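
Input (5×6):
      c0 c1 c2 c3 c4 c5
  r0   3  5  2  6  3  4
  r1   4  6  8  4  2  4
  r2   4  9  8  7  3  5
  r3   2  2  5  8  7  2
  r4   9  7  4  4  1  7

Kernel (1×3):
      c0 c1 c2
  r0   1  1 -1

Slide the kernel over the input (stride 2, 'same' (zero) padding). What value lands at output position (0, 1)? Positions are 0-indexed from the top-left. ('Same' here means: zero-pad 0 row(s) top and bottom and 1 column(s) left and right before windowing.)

The receptive field on the zero-padded input at this output position is [5 2 6]. Elementwise product with the kernel and sum: 5·1 + 2·1 + 6·-1.

1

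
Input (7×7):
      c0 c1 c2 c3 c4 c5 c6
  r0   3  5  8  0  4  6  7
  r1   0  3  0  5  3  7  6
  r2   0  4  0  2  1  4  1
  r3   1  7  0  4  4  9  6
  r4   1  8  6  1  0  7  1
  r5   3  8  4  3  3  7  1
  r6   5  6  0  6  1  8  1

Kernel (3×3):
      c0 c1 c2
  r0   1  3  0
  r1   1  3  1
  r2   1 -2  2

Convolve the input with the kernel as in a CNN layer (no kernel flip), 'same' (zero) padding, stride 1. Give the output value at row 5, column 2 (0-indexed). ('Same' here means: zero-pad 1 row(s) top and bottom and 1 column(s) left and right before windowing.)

67

The receptive field on the zero-padded input at this output position is [8 6 1 / 8 4 3 / 6 0 6]. Elementwise product with the kernel and sum: 8·1 + 6·3 + 8·1 + 4·3 + 3·1 + 6·1 + 0·-2 + 6·2.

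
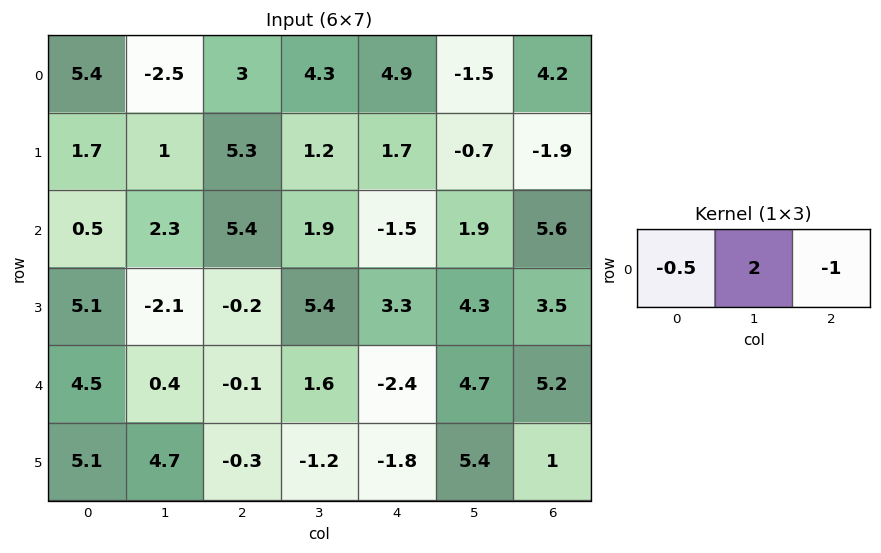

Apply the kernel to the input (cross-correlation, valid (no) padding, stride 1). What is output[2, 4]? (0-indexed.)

The receptive field on the input at this output position is [-1.5 1.9 5.6]. Elementwise product with the kernel and sum: -1.5·-0.5 + 1.9·2 + 5.6·-1.

-1.05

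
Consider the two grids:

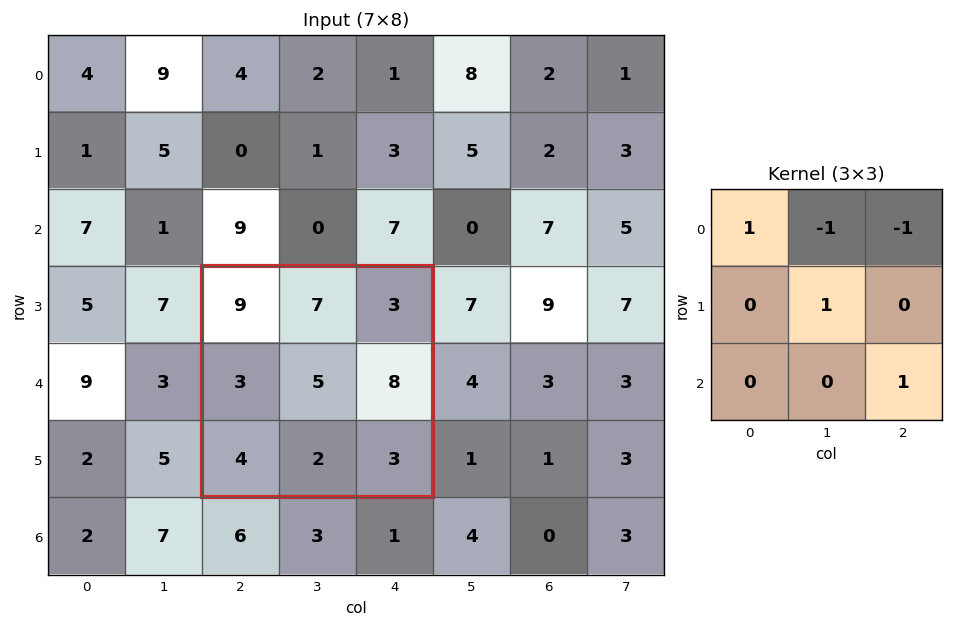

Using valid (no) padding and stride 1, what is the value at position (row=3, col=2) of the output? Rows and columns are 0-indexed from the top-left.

The receptive field on the input at this output position is [9 7 3 / 3 5 8 / 4 2 3]. Elementwise product with the kernel and sum: 9·1 + 7·-1 + 3·-1 + 5·1 + 3·1.

7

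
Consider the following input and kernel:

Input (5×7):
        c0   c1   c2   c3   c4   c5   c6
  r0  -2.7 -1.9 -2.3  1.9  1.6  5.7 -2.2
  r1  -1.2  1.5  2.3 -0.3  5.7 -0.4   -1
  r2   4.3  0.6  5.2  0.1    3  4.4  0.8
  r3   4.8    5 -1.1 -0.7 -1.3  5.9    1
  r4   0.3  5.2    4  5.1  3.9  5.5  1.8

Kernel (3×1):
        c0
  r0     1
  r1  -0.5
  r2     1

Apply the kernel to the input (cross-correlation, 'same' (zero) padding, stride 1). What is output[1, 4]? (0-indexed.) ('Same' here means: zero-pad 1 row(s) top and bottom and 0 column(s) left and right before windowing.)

1.75

The receptive field on the zero-padded input at this output position is [1.6 / 5.7 / 3]. Elementwise product with the kernel and sum: 1.6·1 + 5.7·-0.5 + 3·1.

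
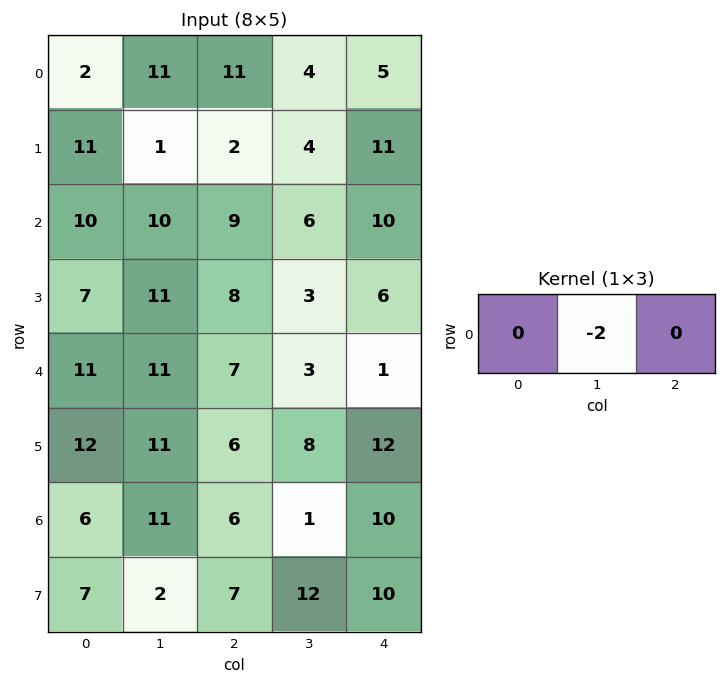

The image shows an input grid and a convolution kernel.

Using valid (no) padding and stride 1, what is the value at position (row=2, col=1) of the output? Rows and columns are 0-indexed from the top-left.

The receptive field on the input at this output position is [10 9 6]. Elementwise product with the kernel and sum: 9·-2.

-18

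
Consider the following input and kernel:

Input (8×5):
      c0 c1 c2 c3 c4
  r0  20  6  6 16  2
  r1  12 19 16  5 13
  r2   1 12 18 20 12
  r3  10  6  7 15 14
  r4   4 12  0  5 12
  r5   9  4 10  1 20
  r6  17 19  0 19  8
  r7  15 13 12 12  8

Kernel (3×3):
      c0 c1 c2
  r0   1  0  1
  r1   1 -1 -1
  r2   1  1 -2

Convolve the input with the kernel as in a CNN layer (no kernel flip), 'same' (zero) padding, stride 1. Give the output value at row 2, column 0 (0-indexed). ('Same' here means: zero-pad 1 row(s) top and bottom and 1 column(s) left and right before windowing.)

4

The receptive field on the zero-padded input at this output position is [0 12 19 / 0 1 12 / 0 10 6]. Elementwise product with the kernel and sum: 0·1 + 19·1 + 0·1 + 1·-1 + 12·-1 + 0·1 + 10·1 + 6·-2.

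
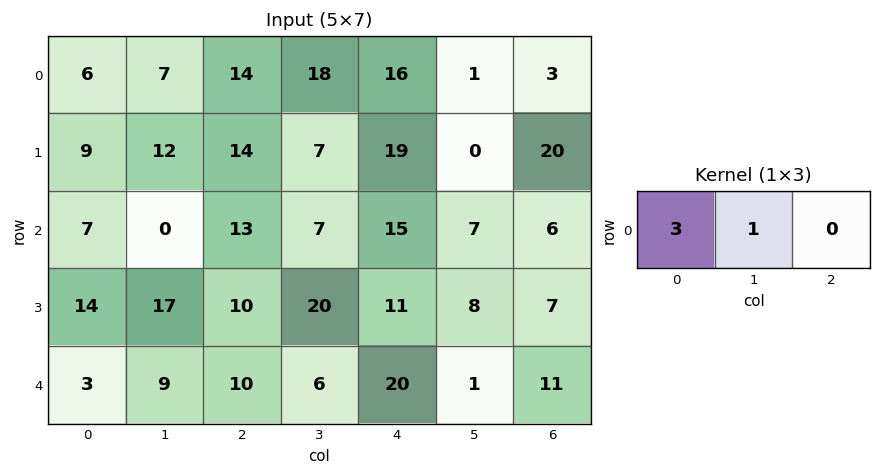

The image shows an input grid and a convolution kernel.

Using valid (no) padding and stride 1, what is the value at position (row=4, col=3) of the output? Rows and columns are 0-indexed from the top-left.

The receptive field on the input at this output position is [6 20 1]. Elementwise product with the kernel and sum: 6·3 + 20·1.

38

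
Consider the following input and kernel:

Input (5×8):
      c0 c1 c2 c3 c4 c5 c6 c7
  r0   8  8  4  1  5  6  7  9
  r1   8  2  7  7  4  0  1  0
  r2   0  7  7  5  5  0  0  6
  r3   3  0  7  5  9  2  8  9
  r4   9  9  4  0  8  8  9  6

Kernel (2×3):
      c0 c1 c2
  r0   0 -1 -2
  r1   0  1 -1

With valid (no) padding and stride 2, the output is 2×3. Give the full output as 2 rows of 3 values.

-21 -8 -21
-28 -19 -6

Output[0,0]: The receptive field on the input at this output position is [8 8 4 / 8 2 7]. Elementwise product with the kernel and sum: 8·-1 + 4·-2 + 2·1 + 7·-1.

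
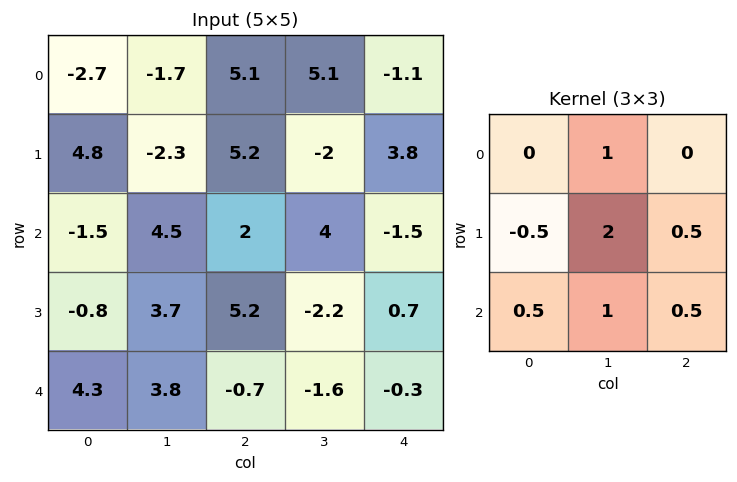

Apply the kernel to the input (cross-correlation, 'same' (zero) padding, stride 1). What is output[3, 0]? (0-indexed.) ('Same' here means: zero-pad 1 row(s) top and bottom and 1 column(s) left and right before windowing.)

The receptive field on the zero-padded input at this output position is [0 -1.5 4.5 / 0 -0.8 3.7 / 0 4.3 3.8]. Elementwise product with the kernel and sum: -1.5·1 + 0·-0.5 + -0.8·2 + 3.7·0.5 + 0·0.5 + 4.3·1 + 3.8·0.5.

4.95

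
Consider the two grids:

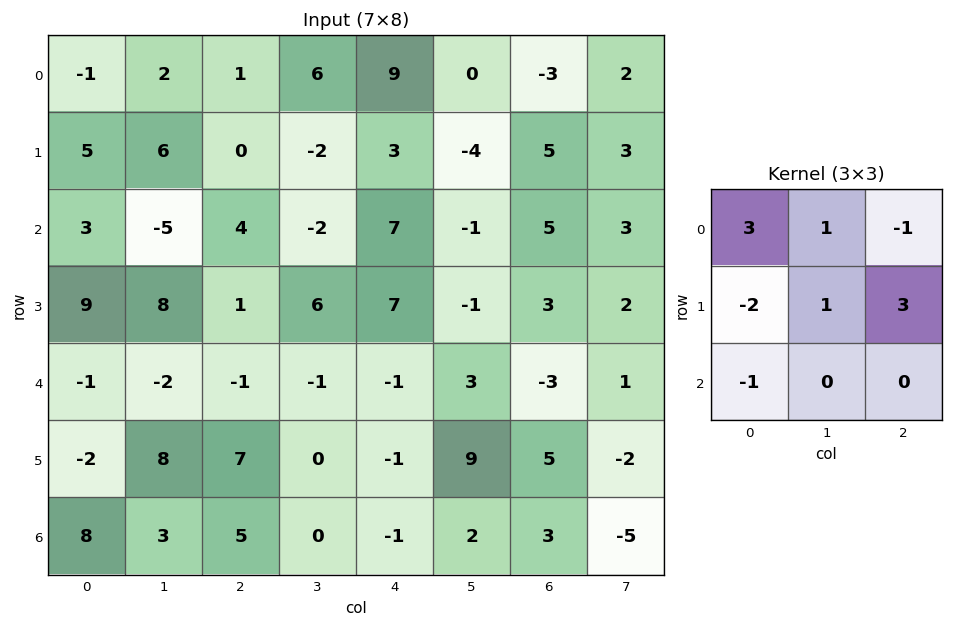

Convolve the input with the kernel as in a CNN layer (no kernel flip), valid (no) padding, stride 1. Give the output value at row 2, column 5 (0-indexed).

The receptive field on the input at this output position is [-1 5 3 / -1 3 2 / 3 -3 1]. Elementwise product with the kernel and sum: -1·3 + 5·1 + 3·-1 + -1·-2 + 3·1 + 2·3 + 3·-1.

7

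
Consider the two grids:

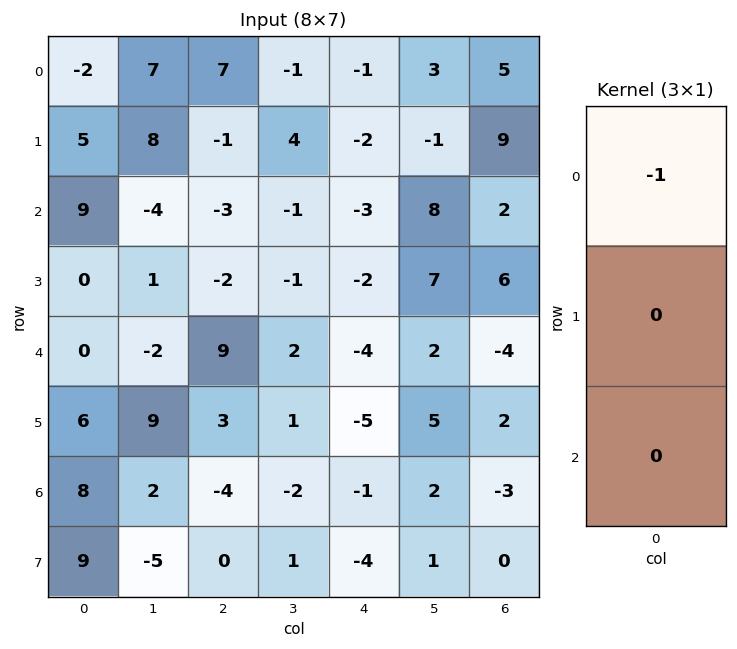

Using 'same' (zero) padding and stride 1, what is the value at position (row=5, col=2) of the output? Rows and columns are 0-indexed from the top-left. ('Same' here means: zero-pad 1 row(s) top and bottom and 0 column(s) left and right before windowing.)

The receptive field on the zero-padded input at this output position is [9 / 3 / -4]. Elementwise product with the kernel and sum: 9·-1.

-9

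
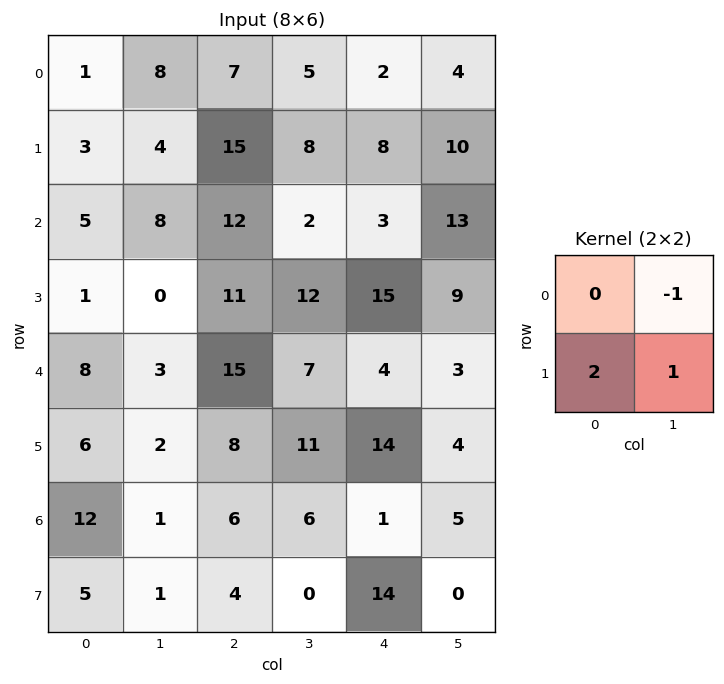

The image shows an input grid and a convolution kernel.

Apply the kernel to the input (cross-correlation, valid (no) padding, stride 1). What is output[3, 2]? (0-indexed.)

25

The receptive field on the input at this output position is [11 12 / 15 7]. Elementwise product with the kernel and sum: 12·-1 + 15·2 + 7·1.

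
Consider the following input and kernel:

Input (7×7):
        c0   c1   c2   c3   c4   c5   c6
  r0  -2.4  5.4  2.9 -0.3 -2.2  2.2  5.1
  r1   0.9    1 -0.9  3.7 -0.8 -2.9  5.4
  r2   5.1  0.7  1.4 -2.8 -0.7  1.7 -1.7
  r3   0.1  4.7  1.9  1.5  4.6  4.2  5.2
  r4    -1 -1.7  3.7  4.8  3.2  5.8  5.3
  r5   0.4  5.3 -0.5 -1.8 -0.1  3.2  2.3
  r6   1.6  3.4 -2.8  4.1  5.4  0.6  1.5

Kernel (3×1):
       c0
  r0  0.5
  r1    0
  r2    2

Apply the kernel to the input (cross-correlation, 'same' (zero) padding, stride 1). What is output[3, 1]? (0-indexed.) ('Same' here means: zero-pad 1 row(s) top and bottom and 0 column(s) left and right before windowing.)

The receptive field on the zero-padded input at this output position is [0.7 / 4.7 / -1.7]. Elementwise product with the kernel and sum: 0.7·0.5 + -1.7·2.

-3.05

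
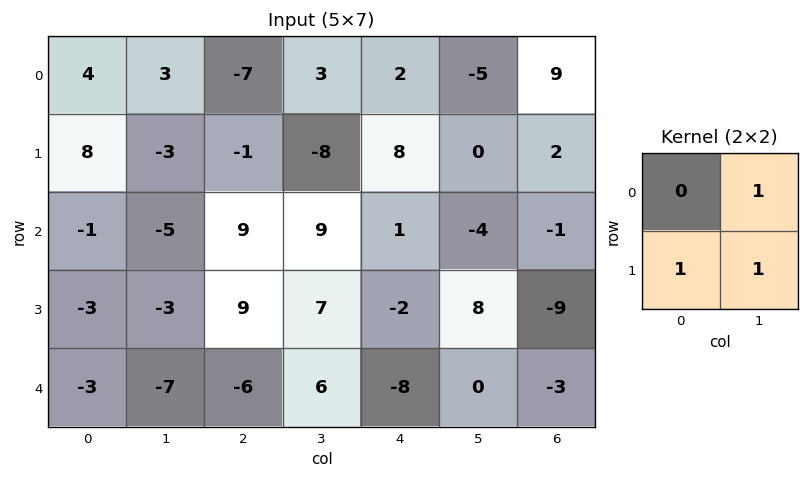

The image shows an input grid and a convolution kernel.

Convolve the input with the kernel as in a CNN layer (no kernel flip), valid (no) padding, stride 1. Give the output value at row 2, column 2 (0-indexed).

25

The receptive field on the input at this output position is [9 9 / 9 7]. Elementwise product with the kernel and sum: 9·1 + 9·1 + 7·1.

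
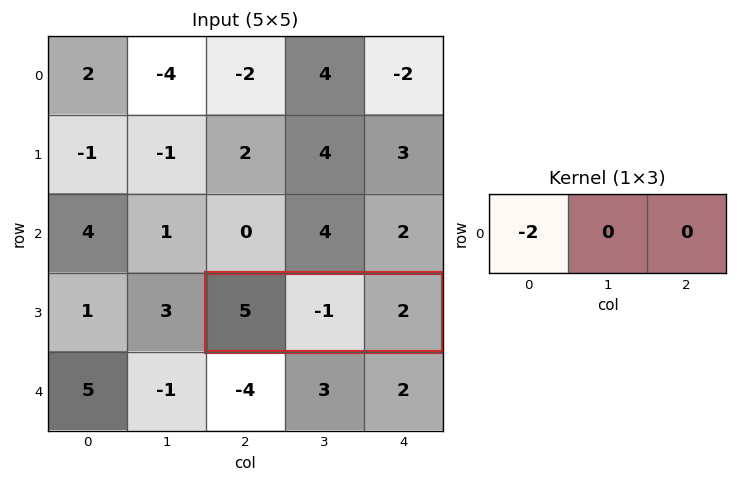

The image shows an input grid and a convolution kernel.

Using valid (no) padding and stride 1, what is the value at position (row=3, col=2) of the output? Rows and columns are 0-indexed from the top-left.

-10

The receptive field on the input at this output position is [5 -1 2]. Elementwise product with the kernel and sum: 5·-2.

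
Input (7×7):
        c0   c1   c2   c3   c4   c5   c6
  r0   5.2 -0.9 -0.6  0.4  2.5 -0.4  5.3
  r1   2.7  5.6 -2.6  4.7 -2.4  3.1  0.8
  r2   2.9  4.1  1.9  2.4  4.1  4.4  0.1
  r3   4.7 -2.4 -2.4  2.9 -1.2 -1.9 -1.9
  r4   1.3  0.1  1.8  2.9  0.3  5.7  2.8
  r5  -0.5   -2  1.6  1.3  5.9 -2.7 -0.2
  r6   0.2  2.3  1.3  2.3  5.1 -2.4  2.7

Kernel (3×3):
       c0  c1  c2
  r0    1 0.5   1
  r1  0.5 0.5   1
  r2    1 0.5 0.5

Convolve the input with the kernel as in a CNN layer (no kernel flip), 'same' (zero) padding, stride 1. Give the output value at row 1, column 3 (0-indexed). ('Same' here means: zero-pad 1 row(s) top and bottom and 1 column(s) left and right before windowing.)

The receptive field on the zero-padded input at this output position is [-0.6 0.4 2.5 / -2.6 4.7 -2.4 / 1.9 2.4 4.1]. Elementwise product with the kernel and sum: -0.6·1 + 0.4·0.5 + 2.5·1 + -2.6·0.5 + 4.7·0.5 + -2.4·1 + 1.9·1 + 2.4·0.5 + 4.1·0.5.

5.9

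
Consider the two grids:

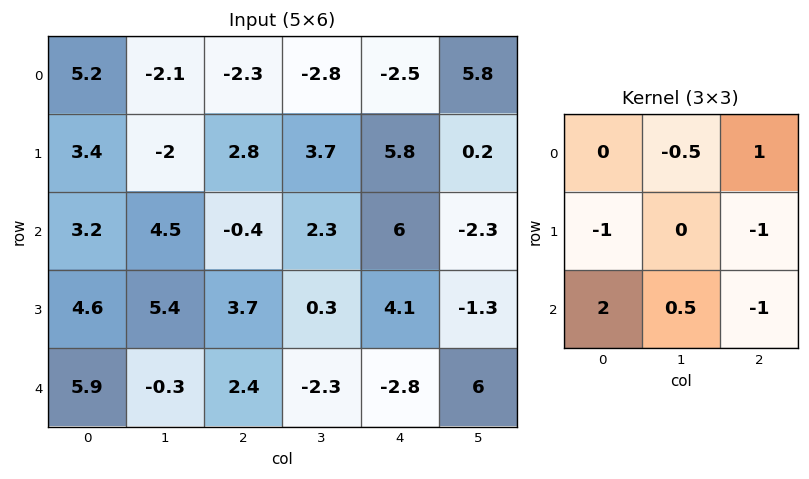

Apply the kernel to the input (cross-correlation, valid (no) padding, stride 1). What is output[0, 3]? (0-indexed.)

13.05

The receptive field on the input at this output position is [-2.8 -2.5 5.8 / 3.7 5.8 0.2 / 2.3 6 -2.3]. Elementwise product with the kernel and sum: -2.5·-0.5 + 5.8·1 + 3.7·-1 + 0.2·-1 + 2.3·2 + 6·0.5 + -2.3·-1.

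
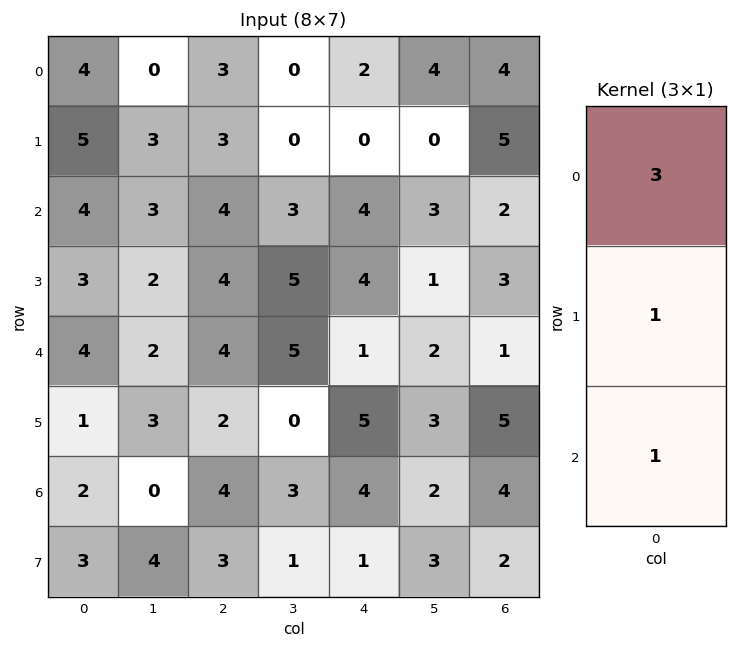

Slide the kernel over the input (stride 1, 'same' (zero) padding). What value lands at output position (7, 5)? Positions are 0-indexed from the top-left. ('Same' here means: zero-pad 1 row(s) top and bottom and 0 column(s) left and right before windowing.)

The receptive field on the zero-padded input at this output position is [2 / 3 / 0]. Elementwise product with the kernel and sum: 2·3 + 3·1 + 0·1.

9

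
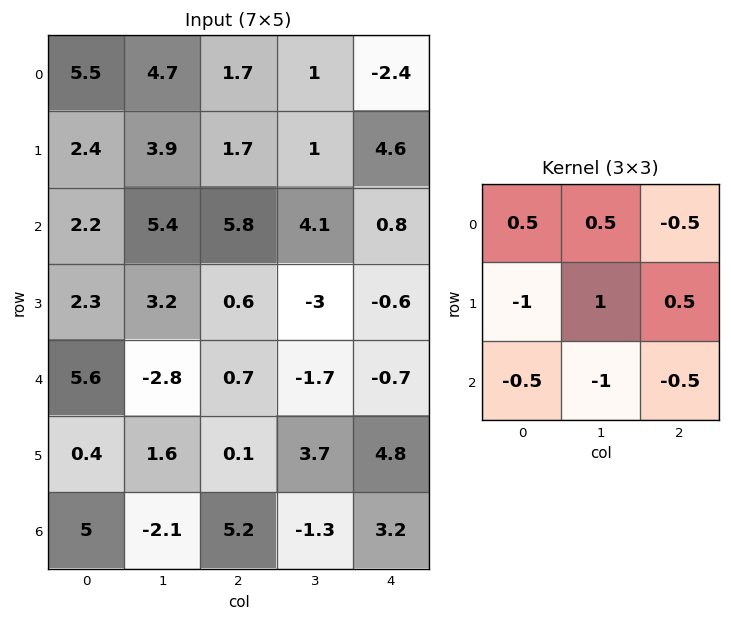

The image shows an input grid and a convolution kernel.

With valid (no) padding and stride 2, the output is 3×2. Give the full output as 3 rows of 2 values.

Output[0,0]: The receptive field on the input at this output position is [5.5 4.7 1.7 / 2.4 3.9 1.7 / 2.2 5.4 5.8]. Elementwise product with the kernel and sum: 5.5·0.5 + 4.7·0.5 + 1.7·-0.5 + 2.4·-1 + 3.9·1 + 1.7·0.5 + 2.2·-0.5 + 5.4·-1 + 5.8·-0.5.

-2.8 -3.25
1.75 2.35
-0.7 2.95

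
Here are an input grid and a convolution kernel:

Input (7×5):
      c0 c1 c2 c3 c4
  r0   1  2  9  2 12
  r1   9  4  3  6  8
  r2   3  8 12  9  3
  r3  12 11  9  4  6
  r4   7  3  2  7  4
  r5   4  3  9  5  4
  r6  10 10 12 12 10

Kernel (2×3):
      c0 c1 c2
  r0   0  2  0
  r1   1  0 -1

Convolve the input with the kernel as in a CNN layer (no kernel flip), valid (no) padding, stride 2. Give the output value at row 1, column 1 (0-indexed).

The receptive field on the input at this output position is [12 9 3 / 9 4 6]. Elementwise product with the kernel and sum: 9·2 + 9·1 + 6·-1.

21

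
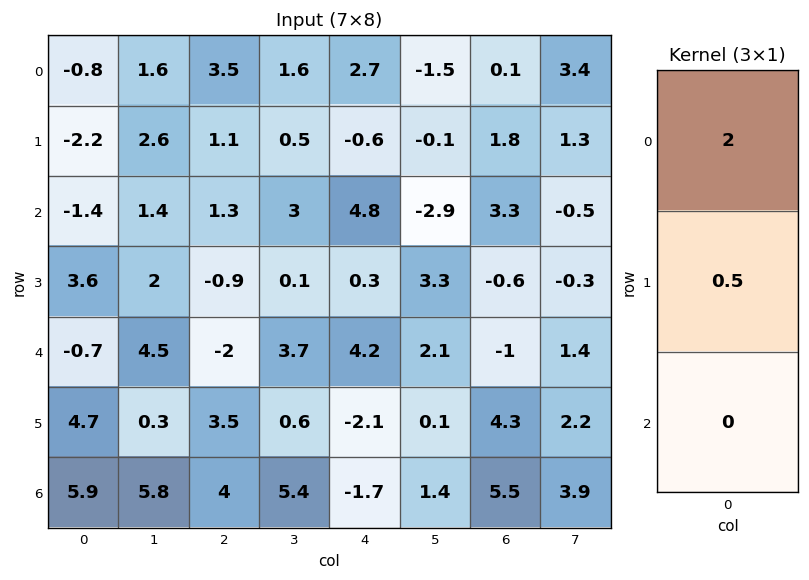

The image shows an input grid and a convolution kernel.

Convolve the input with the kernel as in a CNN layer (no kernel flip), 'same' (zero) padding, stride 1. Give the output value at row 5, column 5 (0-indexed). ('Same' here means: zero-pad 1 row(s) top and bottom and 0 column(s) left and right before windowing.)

The receptive field on the zero-padded input at this output position is [2.1 / 0.1 / 1.4]. Elementwise product with the kernel and sum: 2.1·2 + 0.1·0.5.

4.25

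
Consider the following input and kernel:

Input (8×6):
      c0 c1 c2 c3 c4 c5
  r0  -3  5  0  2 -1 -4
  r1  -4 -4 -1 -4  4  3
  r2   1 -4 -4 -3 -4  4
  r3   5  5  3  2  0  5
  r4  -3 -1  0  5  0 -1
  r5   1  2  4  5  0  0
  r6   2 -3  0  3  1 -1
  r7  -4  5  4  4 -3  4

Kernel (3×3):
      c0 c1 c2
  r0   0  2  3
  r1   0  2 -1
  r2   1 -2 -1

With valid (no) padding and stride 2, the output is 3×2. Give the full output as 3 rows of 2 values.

Output[0,0]: The receptive field on the input at this output position is [-3 5 0 / -4 -4 -1 / 1 -4 -4]. Elementwise product with the kernel and sum: 5·2 + 0·3 + -4·2 + -1·-1 + 1·1 + -4·-2 + -4·-1.

16 -5
-14 -24
6 13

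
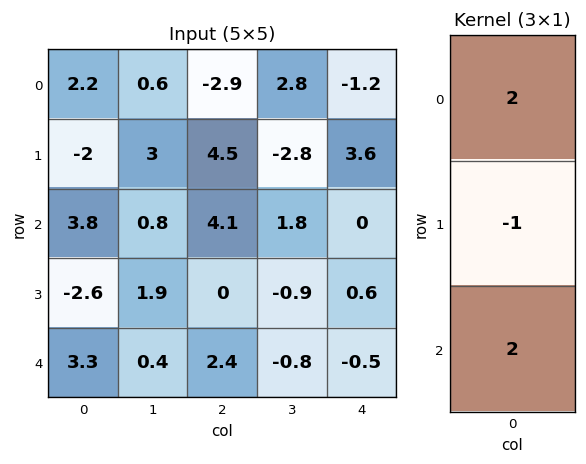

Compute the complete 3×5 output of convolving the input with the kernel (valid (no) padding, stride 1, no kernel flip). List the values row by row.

Output[0,0]: The receptive field on the input at this output position is [2.2 / -2 / 3.8]. Elementwise product with the kernel and sum: 2.2·2 + -2·-1 + 3.8·2.

14 -0.2 -2.1 12 -6
-13 9 4.9 -9.2 8.4
16.8 0.5 13 2.9 -1.6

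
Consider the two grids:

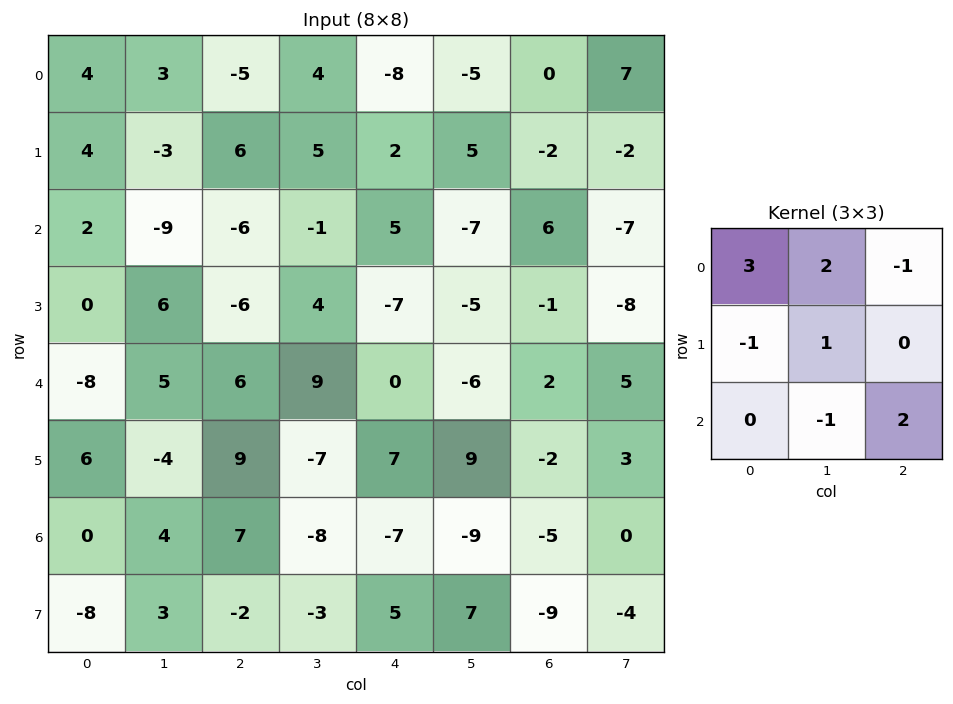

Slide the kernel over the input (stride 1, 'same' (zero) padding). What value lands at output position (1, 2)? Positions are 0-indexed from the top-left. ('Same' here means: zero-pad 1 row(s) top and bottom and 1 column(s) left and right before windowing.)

The receptive field on the zero-padded input at this output position is [3 -5 4 / -3 6 5 / -9 -6 -1]. Elementwise product with the kernel and sum: 3·3 + -5·2 + 4·-1 + -3·-1 + 6·1 + -6·-1 + -1·2.

8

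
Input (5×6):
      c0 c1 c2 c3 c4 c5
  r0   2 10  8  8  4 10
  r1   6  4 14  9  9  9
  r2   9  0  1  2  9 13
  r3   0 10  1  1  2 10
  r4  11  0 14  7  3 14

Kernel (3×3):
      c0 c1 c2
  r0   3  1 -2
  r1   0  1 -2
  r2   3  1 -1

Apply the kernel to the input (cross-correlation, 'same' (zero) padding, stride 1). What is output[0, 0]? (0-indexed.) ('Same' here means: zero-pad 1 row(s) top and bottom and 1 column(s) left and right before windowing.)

-16

The receptive field on the zero-padded input at this output position is [0 0 0 / 0 2 10 / 0 6 4]. Elementwise product with the kernel and sum: 0·3 + 0·1 + 0·-2 + 2·1 + 10·-2 + 0·3 + 6·1 + 4·-1.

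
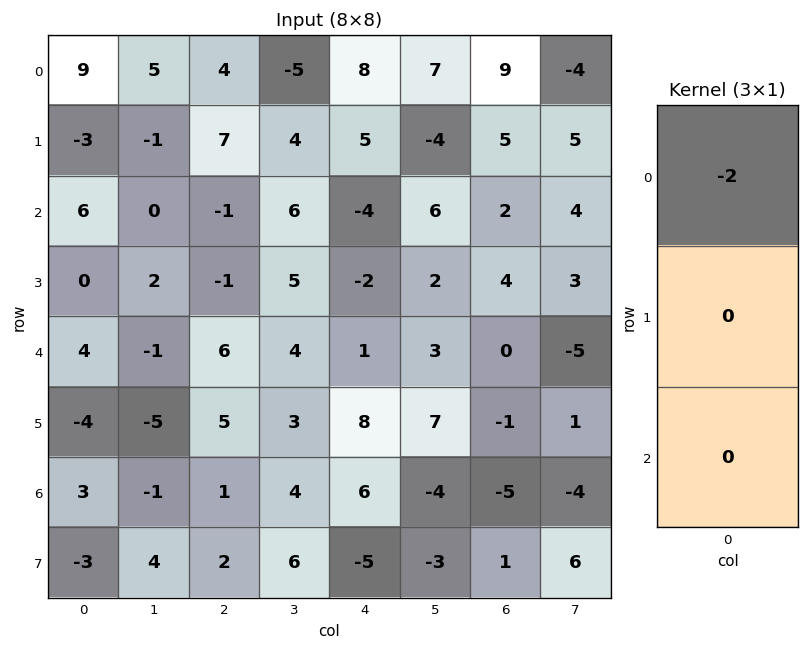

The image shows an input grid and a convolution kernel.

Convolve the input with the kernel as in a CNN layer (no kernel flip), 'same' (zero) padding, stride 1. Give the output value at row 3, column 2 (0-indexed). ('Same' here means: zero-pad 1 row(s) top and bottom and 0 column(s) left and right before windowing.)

The receptive field on the zero-padded input at this output position is [-1 / -1 / 6]. Elementwise product with the kernel and sum: -1·-2.

2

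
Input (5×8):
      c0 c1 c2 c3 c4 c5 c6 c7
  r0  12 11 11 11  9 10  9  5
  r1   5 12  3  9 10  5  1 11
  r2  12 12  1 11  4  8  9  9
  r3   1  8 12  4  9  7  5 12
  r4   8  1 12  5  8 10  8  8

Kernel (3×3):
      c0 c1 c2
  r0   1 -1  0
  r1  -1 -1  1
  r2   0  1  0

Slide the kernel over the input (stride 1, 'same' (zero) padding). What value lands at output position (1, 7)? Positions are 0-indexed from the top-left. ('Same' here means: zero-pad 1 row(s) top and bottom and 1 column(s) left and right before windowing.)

The receptive field on the zero-padded input at this output position is [9 5 0 / 1 11 0 / 9 9 0]. Elementwise product with the kernel and sum: 9·1 + 5·-1 + 1·-1 + 11·-1 + 0·1 + 9·1.

1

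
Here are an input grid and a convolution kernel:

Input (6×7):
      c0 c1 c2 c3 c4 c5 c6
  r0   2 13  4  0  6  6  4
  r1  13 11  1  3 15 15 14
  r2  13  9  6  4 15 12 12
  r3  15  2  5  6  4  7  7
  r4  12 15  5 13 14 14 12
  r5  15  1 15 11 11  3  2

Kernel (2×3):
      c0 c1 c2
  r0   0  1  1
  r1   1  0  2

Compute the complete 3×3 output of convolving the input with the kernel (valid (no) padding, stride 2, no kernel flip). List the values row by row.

Output[0,0]: The receptive field on the input at this output position is [2 13 4 / 13 11 1]. Elementwise product with the kernel and sum: 13·1 + 4·1 + 13·1 + 1·2.

32 37 53
40 32 42
65 64 41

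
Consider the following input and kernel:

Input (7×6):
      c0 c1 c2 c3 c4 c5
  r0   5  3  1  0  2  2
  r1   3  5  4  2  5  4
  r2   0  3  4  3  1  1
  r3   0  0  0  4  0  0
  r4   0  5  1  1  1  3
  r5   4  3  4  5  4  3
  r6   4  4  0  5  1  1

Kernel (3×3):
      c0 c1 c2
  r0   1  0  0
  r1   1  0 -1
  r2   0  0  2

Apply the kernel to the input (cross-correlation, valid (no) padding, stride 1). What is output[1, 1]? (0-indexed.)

13

The receptive field on the input at this output position is [5 4 2 / 3 4 3 / 0 0 4]. Elementwise product with the kernel and sum: 5·1 + 3·1 + 3·-1 + 4·2.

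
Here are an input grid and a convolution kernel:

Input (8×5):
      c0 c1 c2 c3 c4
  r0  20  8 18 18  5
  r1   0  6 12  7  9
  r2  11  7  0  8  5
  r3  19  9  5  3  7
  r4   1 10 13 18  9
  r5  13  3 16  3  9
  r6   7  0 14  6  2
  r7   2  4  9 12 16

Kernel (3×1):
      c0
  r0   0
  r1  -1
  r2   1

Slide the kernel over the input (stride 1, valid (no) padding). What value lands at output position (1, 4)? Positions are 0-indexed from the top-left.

2

The receptive field on the input at this output position is [9 / 5 / 7]. Elementwise product with the kernel and sum: 5·-1 + 7·1.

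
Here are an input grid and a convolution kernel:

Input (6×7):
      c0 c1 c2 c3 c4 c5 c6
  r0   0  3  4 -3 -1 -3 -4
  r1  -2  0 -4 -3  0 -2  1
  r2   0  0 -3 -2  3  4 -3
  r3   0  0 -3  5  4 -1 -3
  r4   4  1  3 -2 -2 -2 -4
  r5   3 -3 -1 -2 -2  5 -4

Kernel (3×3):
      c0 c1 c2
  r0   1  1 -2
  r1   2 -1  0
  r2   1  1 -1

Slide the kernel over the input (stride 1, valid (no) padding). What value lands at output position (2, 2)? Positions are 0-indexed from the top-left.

-19

The receptive field on the input at this output position is [-3 -2 3 / -3 5 4 / 3 -2 -2]. Elementwise product with the kernel and sum: -3·1 + -2·1 + 3·-2 + -3·2 + 5·-1 + 3·1 + -2·1 + -2·-1.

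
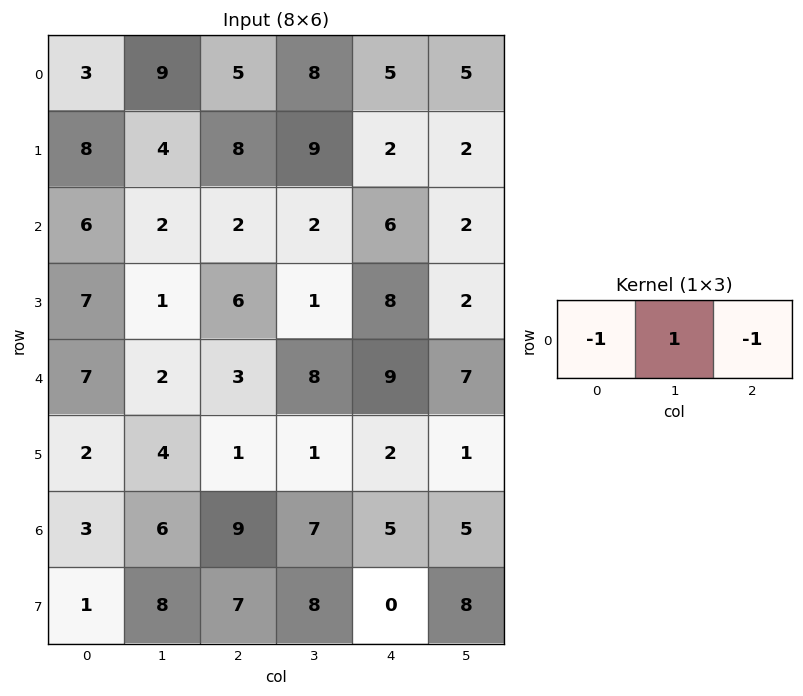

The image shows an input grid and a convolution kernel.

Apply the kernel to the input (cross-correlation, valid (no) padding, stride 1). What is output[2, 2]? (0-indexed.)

-6

The receptive field on the input at this output position is [2 2 6]. Elementwise product with the kernel and sum: 2·-1 + 2·1 + 6·-1.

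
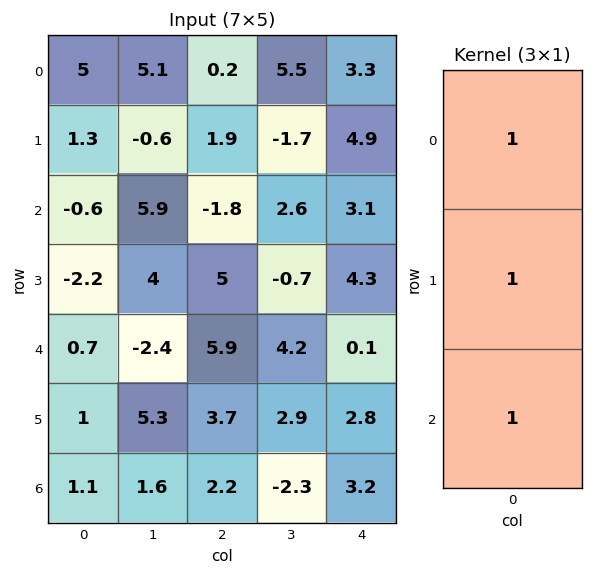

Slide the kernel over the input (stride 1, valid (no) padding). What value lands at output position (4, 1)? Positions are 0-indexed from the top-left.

The receptive field on the input at this output position is [-2.4 / 5.3 / 1.6]. Elementwise product with the kernel and sum: -2.4·1 + 5.3·1 + 1.6·1.

4.5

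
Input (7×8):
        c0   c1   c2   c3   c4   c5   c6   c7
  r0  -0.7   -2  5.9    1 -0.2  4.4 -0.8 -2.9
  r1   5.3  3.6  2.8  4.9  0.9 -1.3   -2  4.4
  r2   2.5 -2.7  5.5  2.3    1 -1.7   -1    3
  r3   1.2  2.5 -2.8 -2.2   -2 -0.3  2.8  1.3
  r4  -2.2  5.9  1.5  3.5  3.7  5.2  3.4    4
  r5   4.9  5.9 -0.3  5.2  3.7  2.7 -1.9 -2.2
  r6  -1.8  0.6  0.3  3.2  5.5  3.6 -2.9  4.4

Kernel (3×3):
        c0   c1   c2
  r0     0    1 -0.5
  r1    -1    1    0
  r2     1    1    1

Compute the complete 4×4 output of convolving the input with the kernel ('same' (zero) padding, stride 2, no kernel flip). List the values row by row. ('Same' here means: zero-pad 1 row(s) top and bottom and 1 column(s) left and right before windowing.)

8.2 19.2 3.3 -4.1
9.7 6.05 -4.25 0.3
8.55 4.7 9.95 -1.05
0.15 -3.2 4.65 -7.3

Output[0,0]: The receptive field on the zero-padded input at this output position is [0 0 0 / 0 -0.7 -2 / 0 5.3 3.6]. Elementwise product with the kernel and sum: 0·1 + 0·-0.5 + 0·-1 + -0.7·1 + 0·1 + 5.3·1 + 3.6·1.
Output[0,1]: The receptive field on the zero-padded input at this output position is [0 0 0 / -2 5.9 1 / 3.6 2.8 4.9]. Elementwise product with the kernel and sum: 0·1 + 0·-0.5 + -2·-1 + 5.9·1 + 3.6·1 + 2.8·1 + 4.9·1.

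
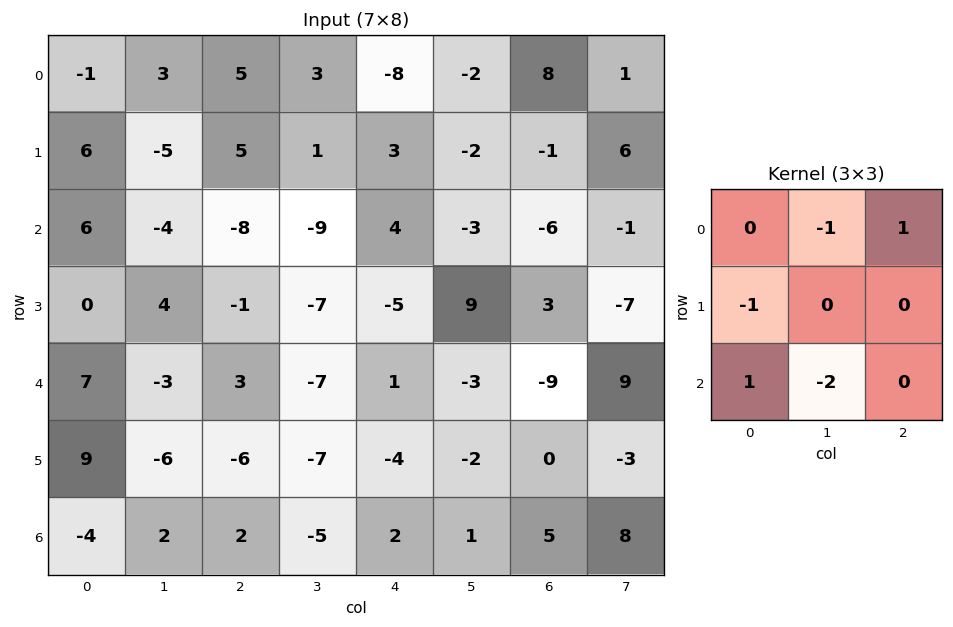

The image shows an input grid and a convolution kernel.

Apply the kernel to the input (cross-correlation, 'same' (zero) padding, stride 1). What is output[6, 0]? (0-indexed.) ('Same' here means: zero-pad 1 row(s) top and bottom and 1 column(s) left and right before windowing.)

-15

The receptive field on the zero-padded input at this output position is [0 9 -6 / 0 -4 2 / 0 0 0]. Elementwise product with the kernel and sum: 9·-1 + -6·1 + 0·-1 + 0·1 + 0·-2.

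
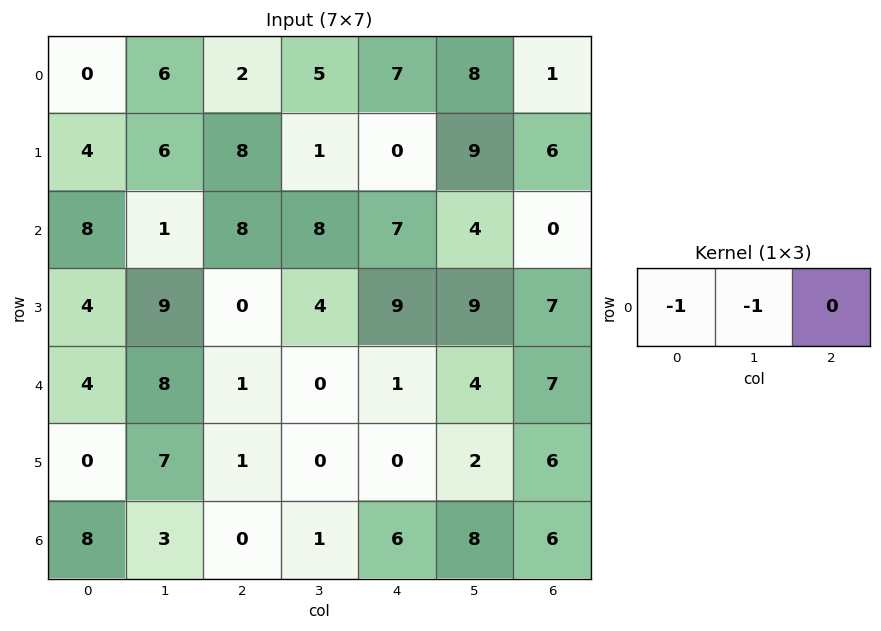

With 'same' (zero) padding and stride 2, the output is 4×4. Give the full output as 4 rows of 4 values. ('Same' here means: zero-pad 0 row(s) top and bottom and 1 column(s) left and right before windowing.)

Output[0,0]: The receptive field on the zero-padded input at this output position is [0 0 6]. Elementwise product with the kernel and sum: 0·-1 + 0·-1.

0 -8 -12 -9
-8 -9 -15 -4
-4 -9 -1 -11
-8 -3 -7 -14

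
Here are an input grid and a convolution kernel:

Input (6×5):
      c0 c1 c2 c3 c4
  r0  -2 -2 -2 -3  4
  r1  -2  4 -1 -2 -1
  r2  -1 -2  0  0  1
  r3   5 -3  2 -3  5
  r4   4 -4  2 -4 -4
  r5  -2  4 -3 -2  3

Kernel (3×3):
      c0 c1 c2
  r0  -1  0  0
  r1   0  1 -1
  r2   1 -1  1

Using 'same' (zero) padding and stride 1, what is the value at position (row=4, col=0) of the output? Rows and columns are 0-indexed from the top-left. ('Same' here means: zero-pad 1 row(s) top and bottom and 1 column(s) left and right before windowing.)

14

The receptive field on the zero-padded input at this output position is [0 5 -3 / 0 4 -4 / 0 -2 4]. Elementwise product with the kernel and sum: 0·-1 + 4·1 + -4·-1 + 0·1 + -2·-1 + 4·1.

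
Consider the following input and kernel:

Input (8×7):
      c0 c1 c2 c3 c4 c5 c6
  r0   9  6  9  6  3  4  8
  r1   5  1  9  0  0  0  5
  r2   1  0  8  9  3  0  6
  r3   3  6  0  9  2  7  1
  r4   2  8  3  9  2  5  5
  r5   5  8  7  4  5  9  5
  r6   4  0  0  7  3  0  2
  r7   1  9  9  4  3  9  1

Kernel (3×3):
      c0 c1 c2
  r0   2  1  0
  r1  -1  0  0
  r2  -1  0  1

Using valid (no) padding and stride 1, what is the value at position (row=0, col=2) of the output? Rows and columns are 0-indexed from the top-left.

The receptive field on the input at this output position is [9 6 3 / 9 0 0 / 8 9 3]. Elementwise product with the kernel and sum: 9·2 + 6·1 + 9·-1 + 8·-1 + 3·1.

10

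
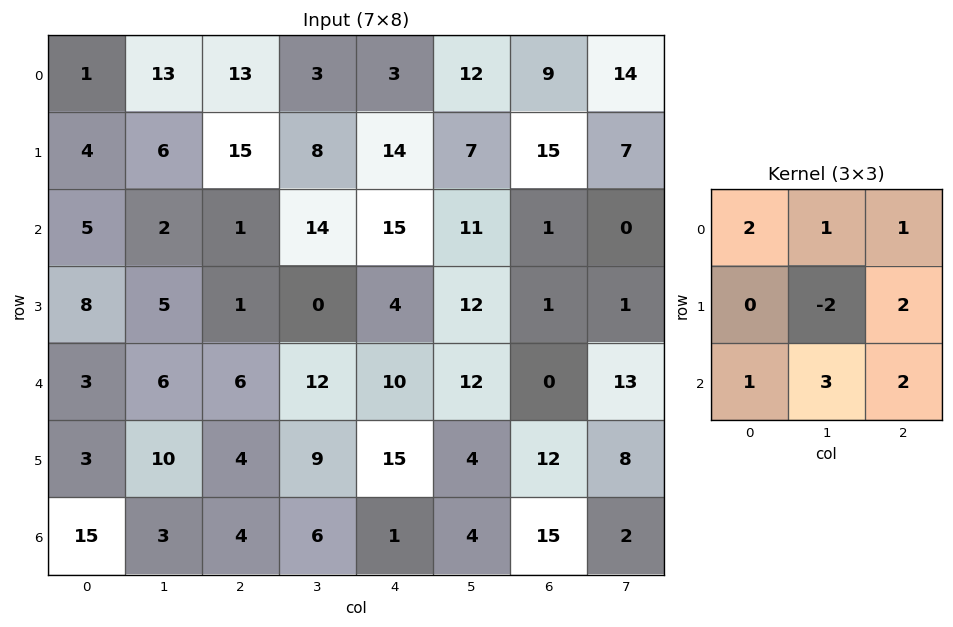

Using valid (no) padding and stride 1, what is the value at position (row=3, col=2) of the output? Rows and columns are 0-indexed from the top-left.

63

The receptive field on the input at this output position is [1 0 4 / 6 12 10 / 4 9 15]. Elementwise product with the kernel and sum: 1·2 + 0·1 + 4·1 + 12·-2 + 10·2 + 4·1 + 9·3 + 15·2.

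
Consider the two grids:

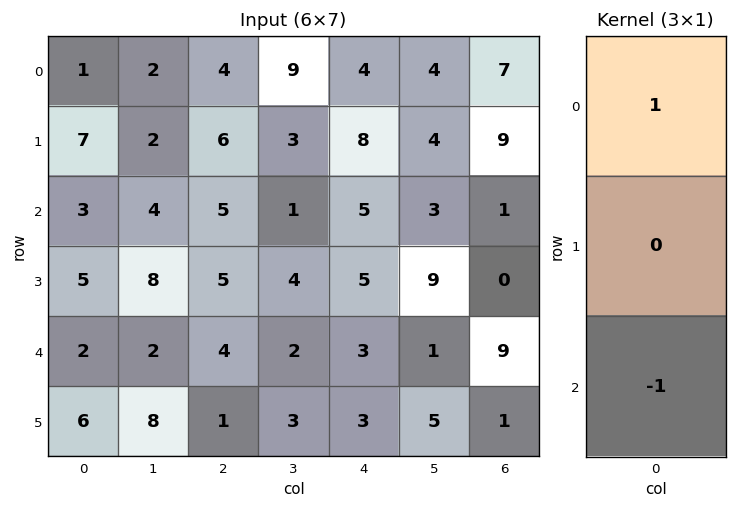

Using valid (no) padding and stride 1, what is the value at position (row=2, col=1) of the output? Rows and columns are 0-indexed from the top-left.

The receptive field on the input at this output position is [4 / 8 / 2]. Elementwise product with the kernel and sum: 4·1 + 2·-1.

2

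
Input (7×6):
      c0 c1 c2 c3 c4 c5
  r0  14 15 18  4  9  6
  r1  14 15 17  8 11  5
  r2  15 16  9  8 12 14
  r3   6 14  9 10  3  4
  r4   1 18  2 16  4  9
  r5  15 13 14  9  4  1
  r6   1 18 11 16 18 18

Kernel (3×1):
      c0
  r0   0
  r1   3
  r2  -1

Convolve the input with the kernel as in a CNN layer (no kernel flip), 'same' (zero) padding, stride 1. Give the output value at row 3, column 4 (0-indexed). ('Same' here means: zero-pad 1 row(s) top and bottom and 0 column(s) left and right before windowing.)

5

The receptive field on the zero-padded input at this output position is [12 / 3 / 4]. Elementwise product with the kernel and sum: 3·3 + 4·-1.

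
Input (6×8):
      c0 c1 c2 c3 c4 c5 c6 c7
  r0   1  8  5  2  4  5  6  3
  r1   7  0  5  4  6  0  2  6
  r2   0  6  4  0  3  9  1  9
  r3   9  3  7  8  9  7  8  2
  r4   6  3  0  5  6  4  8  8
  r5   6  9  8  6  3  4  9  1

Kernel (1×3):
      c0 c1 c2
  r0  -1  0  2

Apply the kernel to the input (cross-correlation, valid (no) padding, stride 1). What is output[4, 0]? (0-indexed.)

-6

The receptive field on the input at this output position is [6 3 0]. Elementwise product with the kernel and sum: 6·-1 + 0·2.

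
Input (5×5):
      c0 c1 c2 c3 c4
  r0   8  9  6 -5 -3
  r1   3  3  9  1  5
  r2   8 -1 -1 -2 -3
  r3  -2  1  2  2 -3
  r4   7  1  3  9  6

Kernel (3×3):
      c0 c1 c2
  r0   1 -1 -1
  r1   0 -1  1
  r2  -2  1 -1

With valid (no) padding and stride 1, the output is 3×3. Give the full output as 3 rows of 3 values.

-17 3 21
-6 -10 3
-5 -6 -4

Output[0,0]: The receptive field on the input at this output position is [8 9 6 / 3 3 9 / 8 -1 -1]. Elementwise product with the kernel and sum: 8·1 + 9·-1 + 6·-1 + 3·-1 + 9·1 + 8·-2 + -1·1 + -1·-1.
Output[0,1]: The receptive field on the input at this output position is [9 6 -5 / 3 9 1 / -1 -1 -2]. Elementwise product with the kernel and sum: 9·1 + 6·-1 + -5·-1 + 9·-1 + 1·1 + -1·-2 + -1·1 + -2·-1.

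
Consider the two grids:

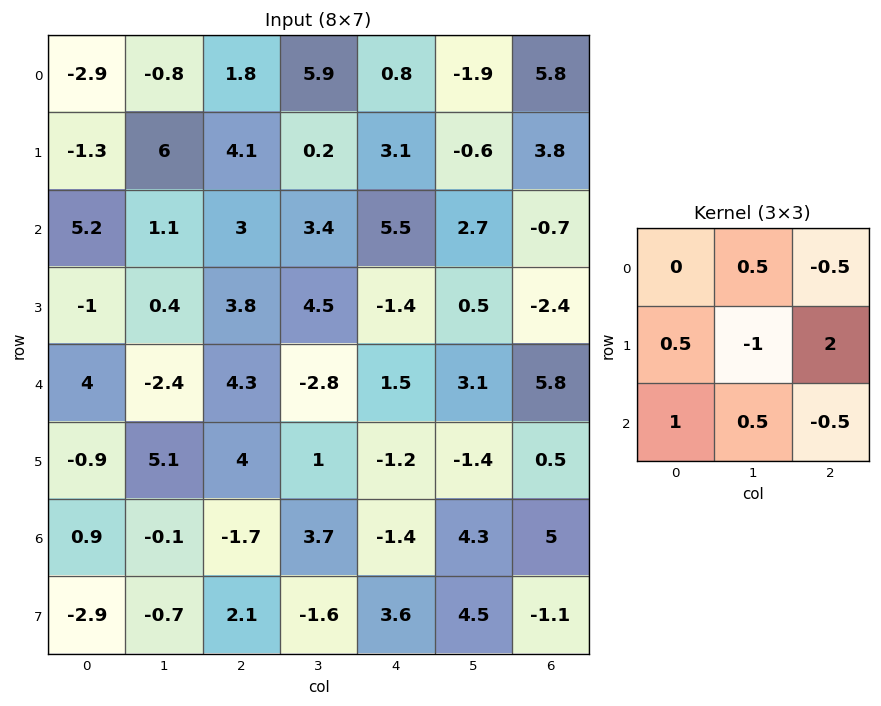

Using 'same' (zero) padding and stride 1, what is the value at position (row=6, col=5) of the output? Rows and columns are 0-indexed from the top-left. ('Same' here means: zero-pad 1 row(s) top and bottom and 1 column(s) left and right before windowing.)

The receptive field on the zero-padded input at this output position is [-1.2 -1.4 0.5 / -1.4 4.3 5 / 3.6 4.5 -1.1]. Elementwise product with the kernel and sum: -1.4·0.5 + 0.5·-0.5 + -1.4·0.5 + 4.3·-1 + 5·2 + 3.6·1 + 4.5·0.5 + -1.1·-0.5.

10.45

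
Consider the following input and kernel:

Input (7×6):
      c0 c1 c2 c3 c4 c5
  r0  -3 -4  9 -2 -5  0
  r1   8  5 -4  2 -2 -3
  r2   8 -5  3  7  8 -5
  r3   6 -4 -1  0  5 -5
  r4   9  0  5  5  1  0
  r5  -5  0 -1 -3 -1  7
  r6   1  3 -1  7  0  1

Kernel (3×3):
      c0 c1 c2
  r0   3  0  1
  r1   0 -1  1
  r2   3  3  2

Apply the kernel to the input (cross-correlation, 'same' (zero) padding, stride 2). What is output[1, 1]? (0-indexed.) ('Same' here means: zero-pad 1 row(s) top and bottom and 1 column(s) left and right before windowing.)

6

The receptive field on the zero-padded input at this output position is [5 -4 2 / -5 3 7 / -4 -1 0]. Elementwise product with the kernel and sum: 5·3 + 2·1 + 3·-1 + 7·1 + -4·3 + -1·3 + 0·2.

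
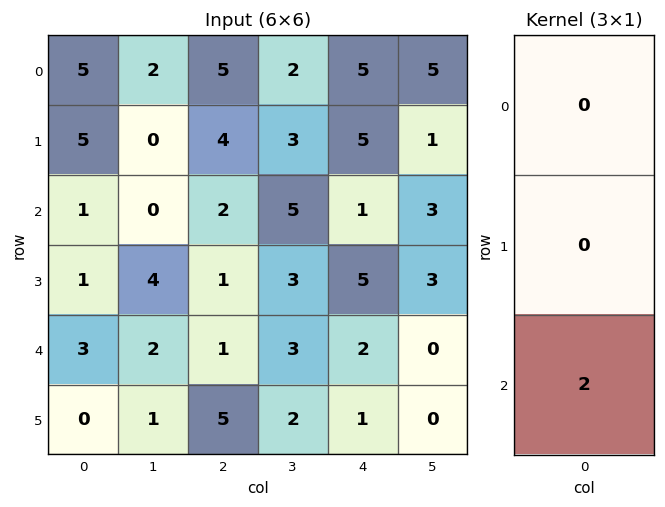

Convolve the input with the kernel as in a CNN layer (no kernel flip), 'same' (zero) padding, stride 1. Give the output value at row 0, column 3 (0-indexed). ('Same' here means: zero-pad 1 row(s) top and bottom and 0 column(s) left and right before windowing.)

6

The receptive field on the zero-padded input at this output position is [0 / 2 / 3]. Elementwise product with the kernel and sum: 3·2.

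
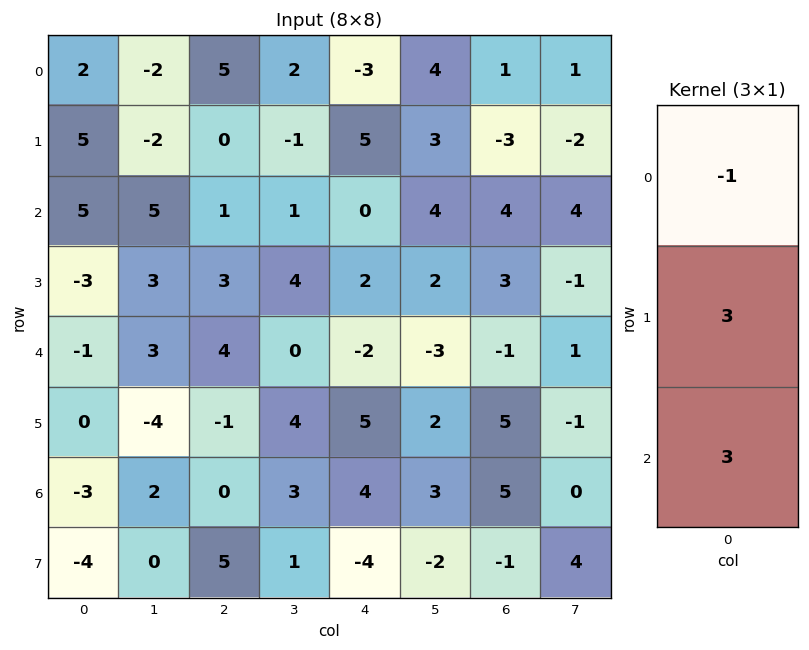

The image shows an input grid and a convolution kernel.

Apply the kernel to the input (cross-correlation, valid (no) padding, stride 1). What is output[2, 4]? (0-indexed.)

0

The receptive field on the input at this output position is [0 / 2 / -2]. Elementwise product with the kernel and sum: 0·-1 + 2·3 + -2·3.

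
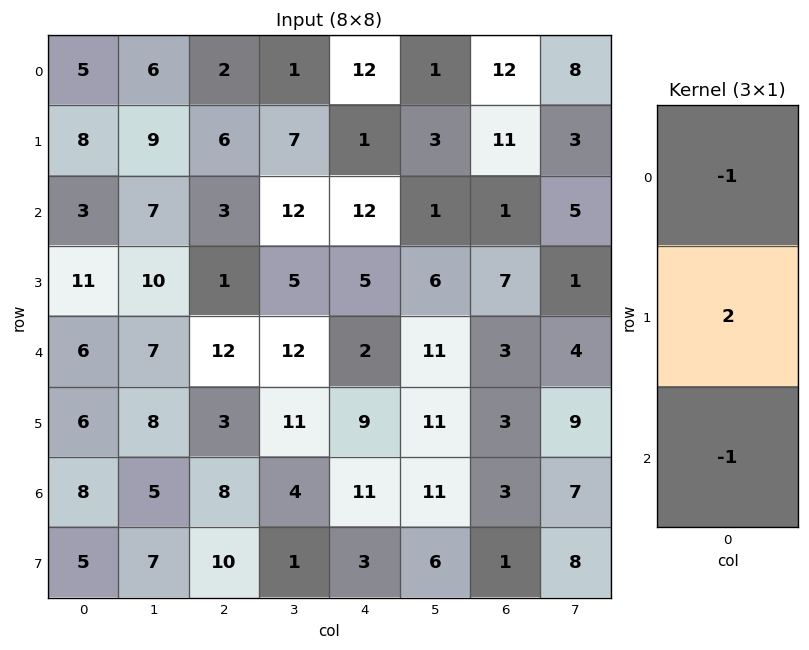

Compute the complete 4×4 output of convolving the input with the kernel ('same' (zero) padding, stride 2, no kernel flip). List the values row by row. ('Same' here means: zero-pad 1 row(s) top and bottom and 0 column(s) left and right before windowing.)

Output[0,0]: The receptive field on the zero-padded input at this output position is [0 / 5 / 8]. Elementwise product with the kernel and sum: 0·-1 + 5·2 + 8·-1.
Output[0,1]: The receptive field on the zero-padded input at this output position is [0 / 2 / 6]. Elementwise product with the kernel and sum: 0·-1 + 2·2 + 6·-1.

2 -2 23 13
-13 -1 18 -16
-5 20 -10 -4
5 3 10 2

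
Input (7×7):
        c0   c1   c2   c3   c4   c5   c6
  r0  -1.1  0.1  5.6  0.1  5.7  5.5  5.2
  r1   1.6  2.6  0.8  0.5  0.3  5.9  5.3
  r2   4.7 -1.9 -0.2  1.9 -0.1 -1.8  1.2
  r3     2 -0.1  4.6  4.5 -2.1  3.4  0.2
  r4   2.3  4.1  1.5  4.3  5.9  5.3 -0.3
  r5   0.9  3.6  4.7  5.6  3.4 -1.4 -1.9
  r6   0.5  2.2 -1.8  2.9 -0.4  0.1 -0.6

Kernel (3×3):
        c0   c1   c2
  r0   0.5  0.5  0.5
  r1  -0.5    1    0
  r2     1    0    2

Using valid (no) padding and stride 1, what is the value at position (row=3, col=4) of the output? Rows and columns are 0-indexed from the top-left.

2.7

The receptive field on the input at this output position is [-2.1 3.4 0.2 / 5.9 5.3 -0.3 / 3.4 -1.4 -1.9]. Elementwise product with the kernel and sum: -2.1·0.5 + 3.4·0.5 + 0.2·0.5 + 5.9·-0.5 + 5.3·1 + 3.4·1 + -1.9·2.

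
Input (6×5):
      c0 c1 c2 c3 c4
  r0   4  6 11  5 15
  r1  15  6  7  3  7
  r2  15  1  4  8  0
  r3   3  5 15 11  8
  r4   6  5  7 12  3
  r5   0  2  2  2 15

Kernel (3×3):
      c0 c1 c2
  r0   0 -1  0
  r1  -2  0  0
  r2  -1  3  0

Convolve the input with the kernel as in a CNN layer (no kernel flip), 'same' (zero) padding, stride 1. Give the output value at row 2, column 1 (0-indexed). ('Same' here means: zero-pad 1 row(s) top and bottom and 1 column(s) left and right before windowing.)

The receptive field on the zero-padded input at this output position is [15 6 7 / 15 1 4 / 3 5 15]. Elementwise product with the kernel and sum: 6·-1 + 15·-2 + 3·-1 + 5·3.

-24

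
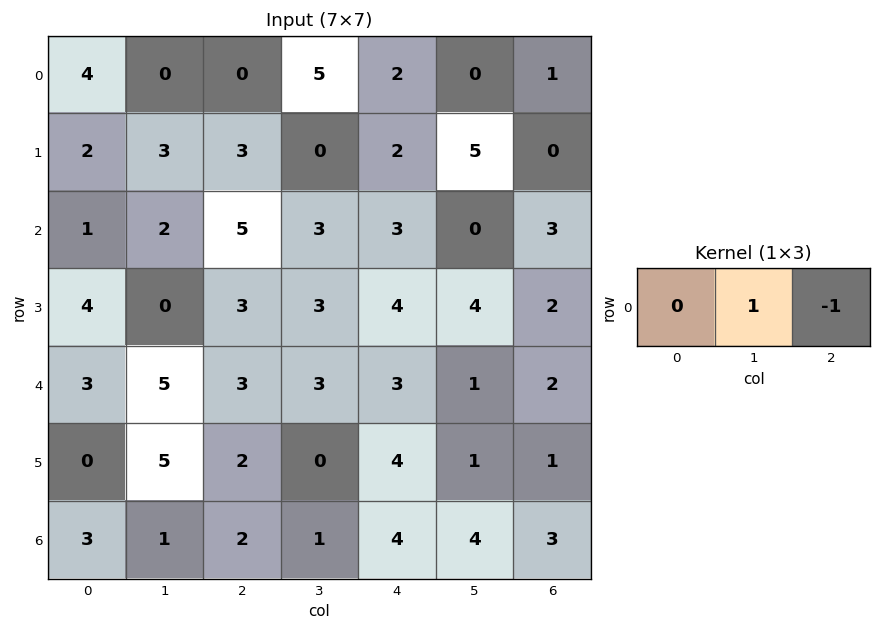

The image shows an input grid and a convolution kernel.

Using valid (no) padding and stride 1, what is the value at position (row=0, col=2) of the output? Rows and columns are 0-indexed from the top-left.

The receptive field on the input at this output position is [0 5 2]. Elementwise product with the kernel and sum: 5·1 + 2·-1.

3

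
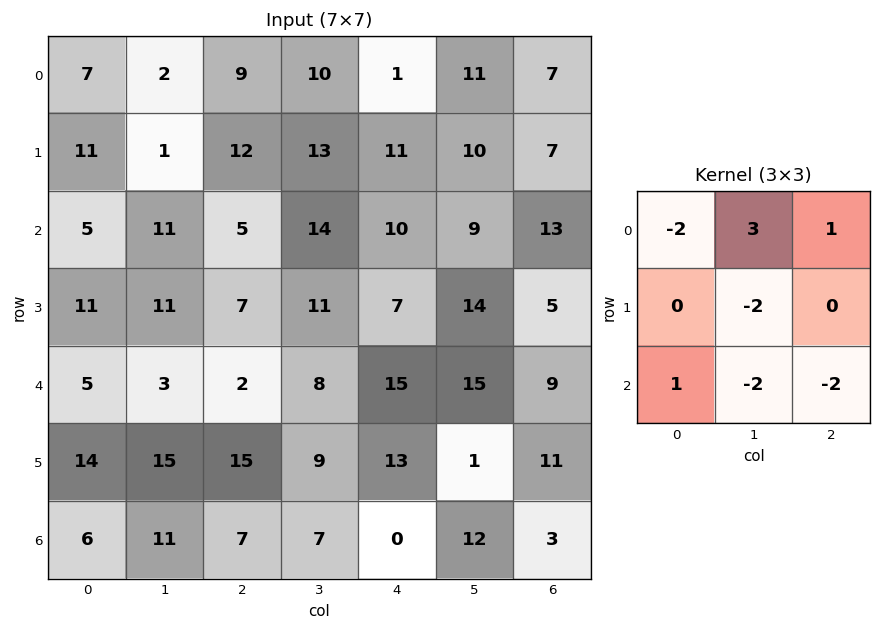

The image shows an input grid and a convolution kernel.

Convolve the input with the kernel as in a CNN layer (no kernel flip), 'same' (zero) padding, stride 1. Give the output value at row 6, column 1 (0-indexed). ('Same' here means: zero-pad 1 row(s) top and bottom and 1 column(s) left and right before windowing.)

10

The receptive field on the zero-padded input at this output position is [14 15 15 / 6 11 7 / 0 0 0]. Elementwise product with the kernel and sum: 14·-2 + 15·3 + 15·1 + 11·-2 + 0·1 + 0·-2 + 0·-2.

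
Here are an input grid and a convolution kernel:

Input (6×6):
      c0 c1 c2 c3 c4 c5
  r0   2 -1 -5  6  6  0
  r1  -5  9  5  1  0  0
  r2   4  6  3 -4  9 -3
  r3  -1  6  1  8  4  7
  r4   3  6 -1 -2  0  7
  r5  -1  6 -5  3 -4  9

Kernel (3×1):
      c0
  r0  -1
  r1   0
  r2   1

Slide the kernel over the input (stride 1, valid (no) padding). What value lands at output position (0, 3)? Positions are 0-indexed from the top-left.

-10

The receptive field on the input at this output position is [6 / 1 / -4]. Elementwise product with the kernel and sum: 6·-1 + -4·1.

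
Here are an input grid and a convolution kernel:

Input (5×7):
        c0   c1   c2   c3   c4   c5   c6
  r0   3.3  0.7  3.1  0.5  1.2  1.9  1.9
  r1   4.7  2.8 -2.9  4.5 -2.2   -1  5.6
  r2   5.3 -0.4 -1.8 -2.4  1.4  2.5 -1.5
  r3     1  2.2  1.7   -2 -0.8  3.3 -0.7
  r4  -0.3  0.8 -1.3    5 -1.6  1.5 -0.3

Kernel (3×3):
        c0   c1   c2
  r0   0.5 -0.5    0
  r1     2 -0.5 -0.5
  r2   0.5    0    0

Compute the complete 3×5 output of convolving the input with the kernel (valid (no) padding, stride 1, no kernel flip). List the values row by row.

13.4 3.4 -6.55 9.05 -6.35
13.15 5.25 -5.95 -4.4 1.3
2.75 5.65 4.45 -4.65 -4.25

Output[0,0]: The receptive field on the input at this output position is [3.3 0.7 3.1 / 4.7 2.8 -2.9 / 5.3 -0.4 -1.8]. Elementwise product with the kernel and sum: 3.3·0.5 + 0.7·-0.5 + 4.7·2 + 2.8·-0.5 + -2.9·-0.5 + 5.3·0.5.
Output[0,1]: The receptive field on the input at this output position is [0.7 3.1 0.5 / 2.8 -2.9 4.5 / -0.4 -1.8 -2.4]. Elementwise product with the kernel and sum: 0.7·0.5 + 3.1·-0.5 + 2.8·2 + -2.9·-0.5 + 4.5·-0.5 + -0.4·0.5.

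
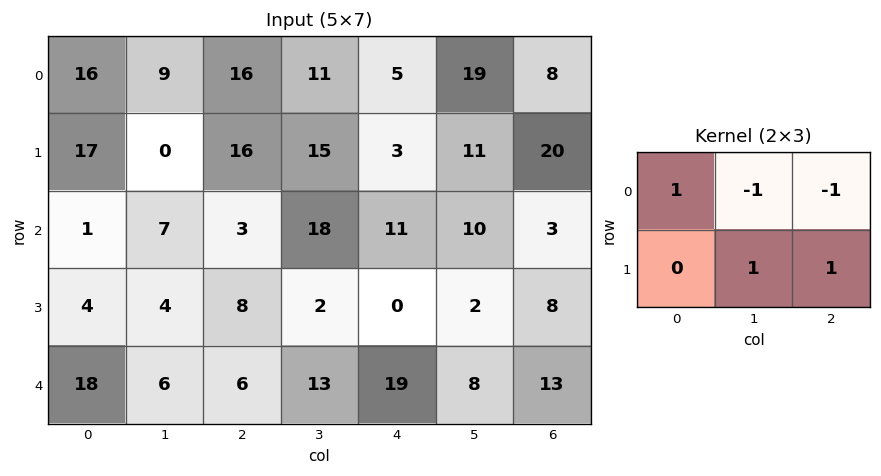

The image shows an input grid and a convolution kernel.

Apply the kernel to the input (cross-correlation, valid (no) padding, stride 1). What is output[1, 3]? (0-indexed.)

22

The receptive field on the input at this output position is [15 3 11 / 18 11 10]. Elementwise product with the kernel and sum: 15·1 + 3·-1 + 11·-1 + 11·1 + 10·1.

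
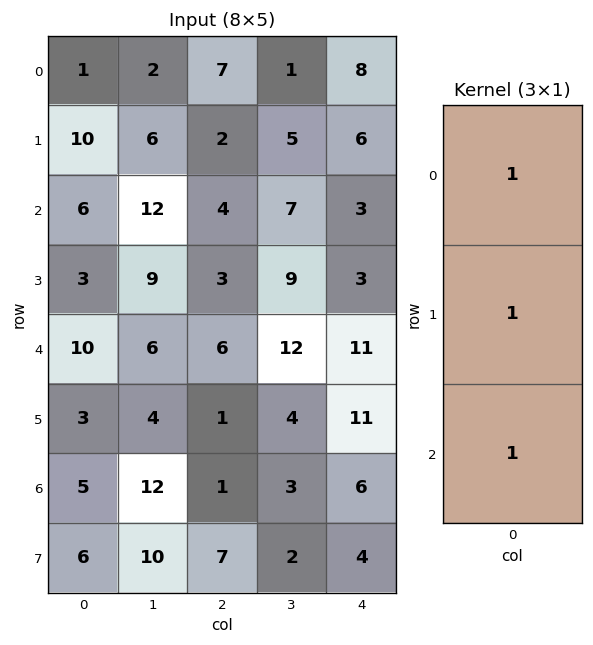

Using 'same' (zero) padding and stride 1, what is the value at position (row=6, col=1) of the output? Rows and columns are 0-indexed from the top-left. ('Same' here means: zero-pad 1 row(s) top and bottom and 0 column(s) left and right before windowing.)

The receptive field on the zero-padded input at this output position is [4 / 12 / 10]. Elementwise product with the kernel and sum: 4·1 + 12·1 + 10·1.

26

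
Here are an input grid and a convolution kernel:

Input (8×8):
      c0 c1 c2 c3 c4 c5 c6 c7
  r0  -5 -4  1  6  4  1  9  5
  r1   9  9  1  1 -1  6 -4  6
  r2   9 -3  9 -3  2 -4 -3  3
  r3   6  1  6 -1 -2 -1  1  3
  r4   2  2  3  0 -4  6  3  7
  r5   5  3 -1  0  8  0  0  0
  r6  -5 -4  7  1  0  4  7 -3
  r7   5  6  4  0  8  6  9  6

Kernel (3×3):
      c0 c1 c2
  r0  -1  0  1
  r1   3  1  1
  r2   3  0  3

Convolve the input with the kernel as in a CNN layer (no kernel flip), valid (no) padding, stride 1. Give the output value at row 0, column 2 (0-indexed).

The receptive field on the input at this output position is [1 6 4 / 1 1 -1 / 9 -3 2]. Elementwise product with the kernel and sum: 1·-1 + 4·1 + 1·3 + 1·1 + -1·1 + 9·3 + 2·3.

39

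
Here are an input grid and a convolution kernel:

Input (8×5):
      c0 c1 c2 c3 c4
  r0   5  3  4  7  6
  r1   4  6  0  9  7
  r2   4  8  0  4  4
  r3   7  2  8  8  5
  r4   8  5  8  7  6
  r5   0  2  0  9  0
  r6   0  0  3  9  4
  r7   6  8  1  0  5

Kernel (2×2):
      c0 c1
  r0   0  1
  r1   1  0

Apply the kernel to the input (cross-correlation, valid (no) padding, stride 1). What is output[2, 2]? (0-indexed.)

12

The receptive field on the input at this output position is [0 4 / 8 8]. Elementwise product with the kernel and sum: 4·1 + 8·1.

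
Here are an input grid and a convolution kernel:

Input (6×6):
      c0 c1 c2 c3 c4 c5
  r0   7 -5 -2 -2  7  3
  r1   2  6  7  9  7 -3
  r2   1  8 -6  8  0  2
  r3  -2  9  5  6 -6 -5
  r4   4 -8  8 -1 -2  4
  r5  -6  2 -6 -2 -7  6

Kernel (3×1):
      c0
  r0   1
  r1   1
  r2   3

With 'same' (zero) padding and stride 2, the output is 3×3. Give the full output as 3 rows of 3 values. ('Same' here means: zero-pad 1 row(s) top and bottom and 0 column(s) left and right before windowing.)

13 19 28
-3 16 -11
-16 -5 -29

Output[0,0]: The receptive field on the zero-padded input at this output position is [0 / 7 / 2]. Elementwise product with the kernel and sum: 0·1 + 7·1 + 2·3.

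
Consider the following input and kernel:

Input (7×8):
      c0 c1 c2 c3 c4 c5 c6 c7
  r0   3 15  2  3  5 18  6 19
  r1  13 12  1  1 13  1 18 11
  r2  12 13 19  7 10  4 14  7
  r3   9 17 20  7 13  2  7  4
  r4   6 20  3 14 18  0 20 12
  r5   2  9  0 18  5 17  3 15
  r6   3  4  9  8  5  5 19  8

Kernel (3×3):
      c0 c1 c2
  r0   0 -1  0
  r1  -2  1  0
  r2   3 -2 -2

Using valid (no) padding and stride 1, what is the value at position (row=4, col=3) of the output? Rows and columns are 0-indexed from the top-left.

-45

The receptive field on the input at this output position is [14 18 0 / 18 5 17 / 8 5 5]. Elementwise product with the kernel and sum: 18·-1 + 18·-2 + 5·1 + 8·3 + 5·-2 + 5·-2.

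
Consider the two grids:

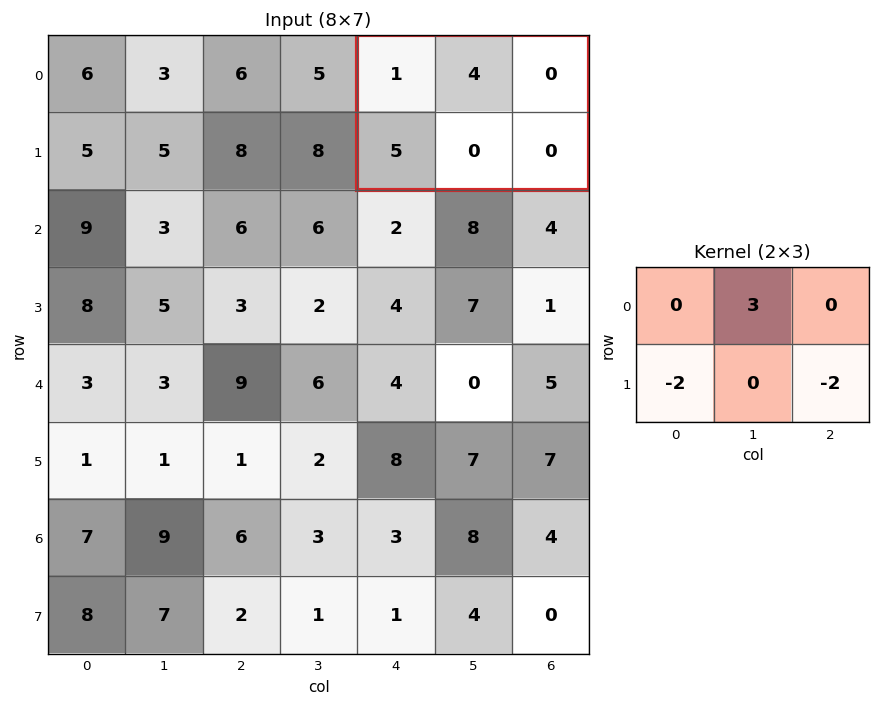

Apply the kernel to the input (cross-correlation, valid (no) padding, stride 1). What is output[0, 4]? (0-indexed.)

The receptive field on the input at this output position is [1 4 0 / 5 0 0]. Elementwise product with the kernel and sum: 4·3 + 5·-2 + 0·-2.

2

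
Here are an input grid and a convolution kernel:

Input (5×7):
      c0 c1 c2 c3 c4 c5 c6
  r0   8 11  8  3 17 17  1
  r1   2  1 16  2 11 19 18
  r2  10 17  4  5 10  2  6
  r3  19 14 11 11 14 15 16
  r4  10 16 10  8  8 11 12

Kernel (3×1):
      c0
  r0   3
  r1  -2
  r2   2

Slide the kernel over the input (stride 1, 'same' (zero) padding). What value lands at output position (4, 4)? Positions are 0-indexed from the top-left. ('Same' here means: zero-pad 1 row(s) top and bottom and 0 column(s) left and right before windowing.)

The receptive field on the zero-padded input at this output position is [14 / 8 / 0]. Elementwise product with the kernel and sum: 14·3 + 8·-2 + 0·2.

26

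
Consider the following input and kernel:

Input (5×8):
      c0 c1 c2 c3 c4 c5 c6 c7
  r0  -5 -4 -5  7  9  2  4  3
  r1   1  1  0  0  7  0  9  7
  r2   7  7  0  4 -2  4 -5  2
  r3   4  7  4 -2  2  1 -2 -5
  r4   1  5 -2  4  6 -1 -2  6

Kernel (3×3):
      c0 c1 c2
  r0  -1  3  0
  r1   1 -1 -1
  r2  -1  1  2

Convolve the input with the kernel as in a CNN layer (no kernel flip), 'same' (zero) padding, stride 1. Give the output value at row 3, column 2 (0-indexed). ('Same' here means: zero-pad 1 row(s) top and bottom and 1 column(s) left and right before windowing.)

The receptive field on the zero-padded input at this output position is [7 0 4 / 7 4 -2 / 5 -2 4]. Elementwise product with the kernel and sum: 7·-1 + 0·3 + 7·1 + 4·-1 + -2·-1 + 5·-1 + -2·1 + 4·2.

-1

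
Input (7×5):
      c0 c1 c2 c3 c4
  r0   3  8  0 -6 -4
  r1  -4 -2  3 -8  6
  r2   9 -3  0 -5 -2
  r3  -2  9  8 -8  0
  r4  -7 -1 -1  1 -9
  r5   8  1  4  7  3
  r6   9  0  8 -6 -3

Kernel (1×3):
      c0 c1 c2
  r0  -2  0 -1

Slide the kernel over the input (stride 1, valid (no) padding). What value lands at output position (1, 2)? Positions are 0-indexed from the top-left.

The receptive field on the input at this output position is [3 -8 6]. Elementwise product with the kernel and sum: 3·-2 + 6·-1.

-12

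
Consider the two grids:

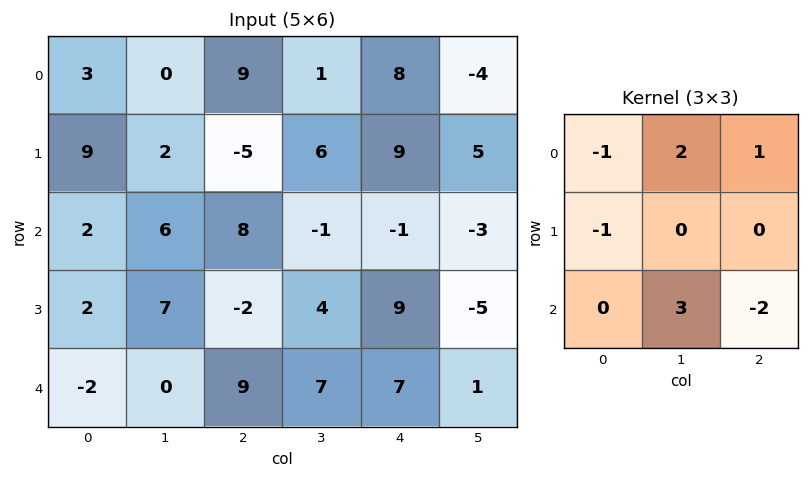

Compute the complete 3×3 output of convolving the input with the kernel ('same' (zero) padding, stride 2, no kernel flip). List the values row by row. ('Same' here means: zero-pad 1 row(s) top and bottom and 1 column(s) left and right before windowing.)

23 -27 16
12 -26 55
11 -7 2

Output[0,0]: The receptive field on the zero-padded input at this output position is [0 0 0 / 0 3 0 / 0 9 2]. Elementwise product with the kernel and sum: 0·-1 + 0·2 + 0·1 + 0·-1 + 9·3 + 2·-2.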